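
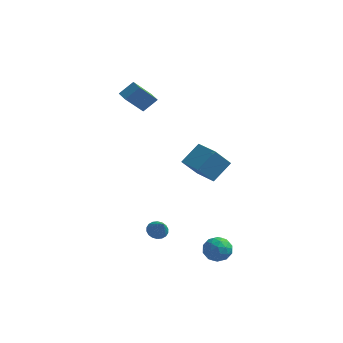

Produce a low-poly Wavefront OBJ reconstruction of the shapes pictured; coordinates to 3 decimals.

v -3.447 3.975 1.928
v -4.174 2.81 3.437
v -4.038 4.501 2.05
v -4.764 3.336 3.559
v -2.736 4.584 2.741
v -3.462 3.419 4.25
v -3.326 5.11 2.863
v -4.053 3.945 4.372
v 3.644 -3.274 -4.583
v 4.259 -3.109 -3.926
v 3.421 -4.631 -4.034
v 4.036 -4.466 -3.377
v 3.235 -4.025 -3.375
v 3.372 -3.186 -3.714
v 4.308 -4.554 -4.246
v 4.445 -3.715 -4.585
v 4.669 -3.9 -3.718
v 4.006 -3.573 -3.179
v 3.674 -4.167 -4.781
v 3.011 -3.84 -4.242
v 3.971 -3.073 -4.303
v 3.709 -4.667 -3.657
v 3.238 -4.408 -3.656
v 3.6 -4.311 -3.27
v 3.45 -3.118 -4.178
v 3.811 -3.021 -3.792
v 3.209 -3.559 -3.468
v 3.869 -4.719 -4.168
v 4.23 -4.622 -3.782
v 4.08 -3.429 -4.69
v 4.442 -3.332 -4.304
v 4.471 -4.181 -4.492
v 4.573 -3.441 -3.794
v 4.443 -4.238 -3.472
v 4.602 -4.289 -3.982
v 4.683 -3.797 -4.182
v 4.184 -3.248 -3.478
v 4.053 -4.046 -3.155
v 3.582 -3.786 -3.153
v 3.663 -3.294 -3.353
v 4.425 -3.713 -3.355
v 3.627 -3.694 -4.805
v 3.496 -4.492 -4.482
v 4.017 -4.446 -4.607
v 4.098 -3.954 -4.807
v 3.237 -3.502 -4.488
v 3.107 -4.299 -4.166
v 2.997 -3.943 -3.778
v 3.078 -3.451 -3.978
v 3.255 -4.027 -4.605
v 0.03 3.915 -2.849
v -0.705 3.108 -1.532
v 0.751 5.044 -1.754
v 0.016 4.237 -0.437
v 1.424 2.883 -2.703
v 0.689 2.076 -1.386
v 2.145 4.012 -1.608
v 1.41 3.205 -0.291
v -0.034 -3.124 -3.657
v 0.514 -3.195 -4.019
v 0.554 -3.776 -2.643
v 0.559 -2.94 -3.881
v 0.487 -2.721 -3.699
v 0.312 -2.582 -3.508
v 0.068 -2.551 -3.347
v -0.195 -2.633 -3.247
v -0.427 -2.813 -3.228
v -0.581 -3.054 -3.294
v -0.626 -3.309 -3.432
v -0.554 -3.528 -3.615
v -0.379 -3.667 -3.805
v -0.135 -3.698 -3.966
v 0.128 -3.616 -4.066
v 0.36 -3.436 -4.085
f 2 4 1
f 5 2 1
f 1 4 3
f 3 5 1
f 2 8 4
f 6 2 5
f 6 8 2
f 4 8 3
f 7 5 3
f 3 8 7
f 7 6 5
f 8 6 7
f 9 46 25
f 46 20 49
f 25 49 14
f 46 49 25
f 9 25 21
f 25 14 26
f 21 26 10
f 25 26 21
f 9 21 30
f 21 10 31
f 30 31 16
f 21 31 30
f 9 30 42
f 30 16 45
f 42 45 19
f 30 45 42
f 9 42 46
f 42 19 50
f 46 50 20
f 42 50 46
f 10 26 37
f 26 14 40
f 37 40 18
f 26 40 37
f 14 49 27
f 49 20 48
f 27 48 13
f 49 48 27
f 20 50 47
f 50 19 43
f 47 43 11
f 50 43 47
f 19 45 44
f 45 16 32
f 44 32 15
f 45 32 44
f 16 31 36
f 31 10 33
f 36 33 17
f 31 33 36
f 12 38 24
f 38 18 39
f 24 39 13
f 38 39 24
f 12 24 22
f 24 13 23
f 22 23 11
f 24 23 22
f 12 22 29
f 22 11 28
f 29 28 15
f 22 28 29
f 12 29 34
f 29 15 35
f 34 35 17
f 29 35 34
f 12 34 38
f 34 17 41
f 38 41 18
f 34 41 38
f 13 39 27
f 39 18 40
f 27 40 14
f 39 40 27
f 11 23 47
f 23 13 48
f 47 48 20
f 23 48 47
f 15 28 44
f 28 11 43
f 44 43 19
f 28 43 44
f 17 35 36
f 35 15 32
f 36 32 16
f 35 32 36
f 18 41 37
f 41 17 33
f 37 33 10
f 41 33 37
f 52 54 51
f 55 52 51
f 51 54 53
f 53 55 51
f 52 58 54
f 56 52 55
f 56 58 52
f 54 58 53
f 57 55 53
f 53 58 57
f 57 56 55
f 58 56 57
f 60 59 62
f 60 62 61
f 62 59 63
f 62 63 61
f 63 59 64
f 63 64 61
f 64 59 65
f 64 65 61
f 65 59 66
f 65 66 61
f 66 59 67
f 66 67 61
f 67 59 68
f 67 68 61
f 68 59 69
f 68 69 61
f 69 59 70
f 69 70 61
f 70 59 71
f 70 71 61
f 71 59 72
f 71 72 61
f 72 59 73
f 72 73 61
f 73 59 74
f 73 74 61
f 74 59 60
f 74 60 61



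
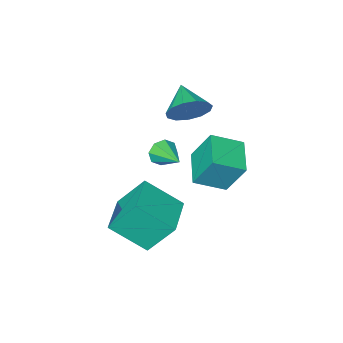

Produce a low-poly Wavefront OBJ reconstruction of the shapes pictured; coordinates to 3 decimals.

v 0.877 -0.069 -0.797
v 2.056 -1.196 0.429
v 2.2 1.349 -0.766
v 3.379 0.223 0.459
v 1.741 -0.843 -2.339
v 2.92 -1.969 -1.114
v 3.064 0.576 -2.309
v 4.243 -0.551 -1.083
v -2.155 -1.573 -0.586
v -2.629 -0.83 1.017
v -1.285 -0.135 -0.996
v -1.759 0.609 0.608
v -0.861 -2.169 0.072
v -1.335 -1.425 1.676
v 0.009 -0.73 -0.337
v -0.465 0.013 1.266
v 1.873 -0.089 2.967
v 2.167 -0.274 3.516
v 1.967 1.269 3.373
v 2.489 -0.186 3.148
v 2.451 -0.041 2.673
v 2.074 0.076 2.371
v 1.579 0.096 2.417
v 1.256 0.009 2.785
v 1.295 -0.136 3.26
v 1.672 -0.253 3.562
v -0.373 -1.598 3.54
v 0.089 -1.345 4.39
v -0.807 -2.882 4.16
v -0.437 -1.147 4.431
v -0.943 -1.093 4.189
v -1.268 -1.199 3.741
v -1.309 -1.432 3.23
v -1.053 -1.717 2.817
v -0.581 -1.965 2.634
v -0.044 -2.096 2.738
v 0.39 -2.069 3.098
v 0.581 -1.892 3.598
v 0.469 -1.622 4.079
f 2 4 1
f 5 2 1
f 1 4 3
f 3 5 1
f 2 8 4
f 6 2 5
f 6 8 2
f 4 8 3
f 7 5 3
f 3 8 7
f 7 6 5
f 8 6 7
f 10 12 9
f 13 10 9
f 9 12 11
f 11 13 9
f 10 16 12
f 14 10 13
f 14 16 10
f 12 16 11
f 15 13 11
f 11 16 15
f 15 14 13
f 16 14 15
f 18 17 20
f 18 20 19
f 20 17 21
f 20 21 19
f 21 17 22
f 21 22 19
f 22 17 23
f 22 23 19
f 23 17 24
f 23 24 19
f 24 17 25
f 24 25 19
f 25 17 26
f 25 26 19
f 26 17 18
f 26 18 19
f 28 27 30
f 28 30 29
f 30 27 31
f 30 31 29
f 31 27 32
f 31 32 29
f 32 27 33
f 32 33 29
f 33 27 34
f 33 34 29
f 34 27 35
f 34 35 29
f 35 27 36
f 35 36 29
f 36 27 37
f 36 37 29
f 37 27 38
f 37 38 29
f 38 27 39
f 38 39 29
f 39 27 28
f 39 28 29



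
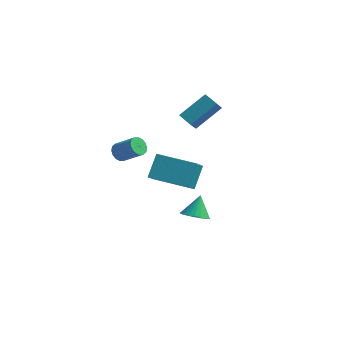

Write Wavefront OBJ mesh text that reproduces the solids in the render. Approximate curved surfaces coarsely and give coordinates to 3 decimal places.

v -0.479 -1.416 -3.35
v 0.244 -1.187 -3.484
v -0.521 -0.664 -2.29
v 0.088 -0.981 -3.636
v -0.155 -0.841 -3.745
v -0.447 -0.788 -3.794
v -0.743 -0.831 -3.775
v -1 -0.964 -3.692
v -1.177 -1.165 -3.556
v -1.248 -1.404 -3.389
v -1.202 -1.645 -3.216
v -1.046 -1.852 -3.063
v -0.803 -1.992 -2.954
v -0.511 -2.044 -2.905
v -0.215 -2.001 -2.924
v 0.042 -1.869 -3.008
v 0.219 -1.668 -3.144
v 0.29 -1.428 -3.311
v -4.105 -2.488 1.035
v -3.774 -2.352 0.604
v -2.684 -2.376 1.434
v -3.015 -2.512 1.865
v -3.856 -2.099 0.719
v -2.766 -2.122 1.549
v -4.005 -1.95 0.918
v -2.914 -1.973 1.748
v -4.18 -1.945 1.149
v -3.09 -1.969 1.979
v -4.335 -2.086 1.349
v -3.245 -2.109 2.179
v -4.429 -2.334 1.465
v -3.339 -2.358 2.295
v -4.436 -2.624 1.466
v -3.346 -2.648 2.296
v -4.354 -2.878 1.351
v -3.264 -2.901 2.181
v -4.206 -3.027 1.152
v -3.115 -3.05 1.982
v -4.03 -3.031 0.921
v -2.94 -3.055 1.751
v -3.875 -2.891 0.721
v -2.785 -2.914 1.551
v -3.781 -2.642 0.605
v -2.691 -2.666 1.435
v -1.3 -4.943 1.723
v -1.297 -4.006 2.803
v -1.618 -3.659 0.609
v -1.615 -2.721 1.689
v 0.735 -4.659 1.471
v 0.738 -3.721 2.551
v 0.417 -3.374 0.357
v 0.42 -2.437 1.437
v -2.854 1.689 1.581
v -1.964 2.886 2.692
v -2.832 2.258 0.95
v -1.943 3.455 2.062
v -2.037 1.345 1.298
v -1.148 2.542 2.41
v -2.016 1.914 0.668
v -1.126 3.111 1.779
f 2 1 4
f 2 4 3
f 4 1 5
f 4 5 3
f 5 1 6
f 5 6 3
f 6 1 7
f 6 7 3
f 7 1 8
f 7 8 3
f 8 1 9
f 8 9 3
f 9 1 10
f 9 10 3
f 10 1 11
f 10 11 3
f 11 1 12
f 11 12 3
f 12 1 13
f 12 13 3
f 13 1 14
f 13 14 3
f 14 1 15
f 14 15 3
f 15 1 16
f 15 16 3
f 16 1 17
f 16 17 3
f 17 1 18
f 17 18 3
f 18 1 2
f 18 2 3
f 20 19 23
f 20 23 21
f 21 23 24
f 21 24 22
f 23 19 25
f 23 25 24
f 24 25 26
f 24 26 22
f 25 19 27
f 25 27 26
f 26 27 28
f 26 28 22
f 27 19 29
f 27 29 28
f 28 29 30
f 28 30 22
f 29 19 31
f 29 31 30
f 30 31 32
f 30 32 22
f 31 19 33
f 31 33 32
f 32 33 34
f 32 34 22
f 33 19 35
f 33 35 34
f 34 35 36
f 34 36 22
f 35 19 37
f 35 37 36
f 36 37 38
f 36 38 22
f 37 19 39
f 37 39 38
f 38 39 40
f 38 40 22
f 39 19 41
f 39 41 40
f 40 41 42
f 40 42 22
f 41 19 43
f 41 43 42
f 42 43 44
f 42 44 22
f 43 19 20
f 43 20 44
f 44 20 21
f 44 21 22
f 46 48 45
f 49 46 45
f 45 48 47
f 47 49 45
f 46 52 48
f 50 46 49
f 50 52 46
f 48 52 47
f 51 49 47
f 47 52 51
f 51 50 49
f 52 50 51
f 54 56 53
f 57 54 53
f 53 56 55
f 55 57 53
f 54 60 56
f 58 54 57
f 58 60 54
f 56 60 55
f 59 57 55
f 55 60 59
f 59 58 57
f 60 58 59



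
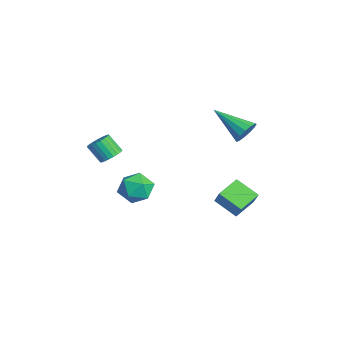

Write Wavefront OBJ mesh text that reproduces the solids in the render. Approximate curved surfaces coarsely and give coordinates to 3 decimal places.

v -0.6 -1.499 -0.851
v -0.189 -0.892 -1.466
v -0.431 -2.648 -1.874
v -0.02 -2.041 -2.489
v 0.436 -2.291 -1.685
v 0.331 -1.581 -1.053
v -0.951 -1.959 -2.287
v -1.056 -1.249 -1.655
v -0.406 -1.176 -2.353
v 0.452 -1.381 -1.981
v -1.072 -2.159 -1.359
v -0.214 -2.364 -0.987
v -0.933 -2.77 0.291
v -0.601 -3.278 0.166
v -1.075 -3.799 1.024
v -1.407 -3.29 1.149
v -0.453 -3.161 0.318
v -0.927 -3.682 1.176
v -0.379 -2.985 0.466
v -0.853 -3.506 1.324
v -0.389 -2.776 0.587
v -0.862 -3.297 1.446
v -0.481 -2.566 0.664
v -0.955 -3.087 1.522
v -0.643 -2.387 0.683
v -1.117 -2.908 1.541
v -0.849 -2.266 0.643
v -1.322 -2.787 1.501
v -1.067 -2.222 0.549
v -1.541 -2.743 1.407
v -1.265 -2.261 0.416
v -1.739 -2.782 1.274
v -1.413 -2.378 0.264
v -1.887 -2.899 1.122
v -1.487 -2.554 0.116
v -1.961 -3.075 0.974
v -1.478 -2.763 -0.006
v -1.951 -3.284 0.853
v -1.385 -2.973 -0.082
v -1.859 -3.494 0.776
v -1.223 -3.152 -0.101
v -1.697 -3.673 0.757
v -1.018 -3.273 -0.061
v -1.491 -3.794 0.797
v -0.799 -3.317 0.033
v -1.273 -3.838 0.891
v 0.321 3.392 1.662
v 0.833 3.181 2.107
v -1.021 2.188 2.638
v 0.665 3.504 2.273
v 0.387 3.791 2.246
v 0.089 3.951 2.033
v -0.136 3.934 1.702
v -0.215 3.744 1.359
v -0.125 3.443 1.112
v 0.108 3.125 1.04
v 0.408 2.892 1.165
v 0.68 2.818 1.448
v 0.839 2.926 1.799
v 1.64 2.55 -3.134
v 0.763 1.745 -2.475
v 0.988 3.588 -2.732
v 0.112 2.783 -2.073
v 2.248 2.597 -2.267
v 1.372 1.792 -1.608
v 1.597 3.635 -1.865
v 0.72 2.83 -1.206
f 1 12 6
f 1 6 2
f 1 2 8
f 1 8 11
f 1 11 12
f 2 6 10
f 6 12 5
f 12 11 3
f 11 8 7
f 8 2 9
f 4 10 5
f 4 5 3
f 4 3 7
f 4 7 9
f 4 9 10
f 5 10 6
f 3 5 12
f 7 3 11
f 9 7 8
f 10 9 2
f 14 13 17
f 14 17 15
f 15 17 18
f 15 18 16
f 17 13 19
f 17 19 18
f 18 19 20
f 18 20 16
f 19 13 21
f 19 21 20
f 20 21 22
f 20 22 16
f 21 13 23
f 21 23 22
f 22 23 24
f 22 24 16
f 23 13 25
f 23 25 24
f 24 25 26
f 24 26 16
f 25 13 27
f 25 27 26
f 26 27 28
f 26 28 16
f 27 13 29
f 27 29 28
f 28 29 30
f 28 30 16
f 29 13 31
f 29 31 30
f 30 31 32
f 30 32 16
f 31 13 33
f 31 33 32
f 32 33 34
f 32 34 16
f 33 13 35
f 33 35 34
f 34 35 36
f 34 36 16
f 35 13 37
f 35 37 36
f 36 37 38
f 36 38 16
f 37 13 39
f 37 39 38
f 38 39 40
f 38 40 16
f 39 13 41
f 39 41 40
f 40 41 42
f 40 42 16
f 41 13 43
f 41 43 42
f 42 43 44
f 42 44 16
f 43 13 45
f 43 45 44
f 44 45 46
f 44 46 16
f 45 13 14
f 45 14 46
f 46 14 15
f 46 15 16
f 48 47 50
f 48 50 49
f 50 47 51
f 50 51 49
f 51 47 52
f 51 52 49
f 52 47 53
f 52 53 49
f 53 47 54
f 53 54 49
f 54 47 55
f 54 55 49
f 55 47 56
f 55 56 49
f 56 47 57
f 56 57 49
f 57 47 58
f 57 58 49
f 58 47 59
f 58 59 49
f 59 47 48
f 59 48 49
f 61 63 60
f 64 61 60
f 60 63 62
f 62 64 60
f 61 67 63
f 65 61 64
f 65 67 61
f 63 67 62
f 66 64 62
f 62 67 66
f 66 65 64
f 67 65 66



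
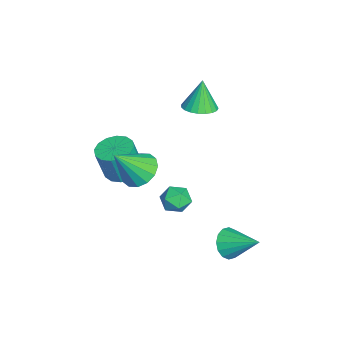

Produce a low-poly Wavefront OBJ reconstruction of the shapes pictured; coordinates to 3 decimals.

v -1.262 -2.502 -1.287
v -0.656 -1.669 -1.141
v -0.471 -2.126 0.694
v -1.078 -2.958 0.547
v -1.157 -1.495 -1.048
v -0.972 -1.952 0.787
v -1.686 -1.591 -1.018
v -1.501 -2.047 0.817
v -2.101 -1.93 -1.061
v -1.916 -2.387 0.774
v -2.292 -2.423 -1.164
v -2.107 -2.88 0.671
v -2.207 -2.936 -1.301
v -2.022 -3.393 0.534
v -1.869 -3.334 -1.434
v -1.684 -3.791 0.401
v -1.368 -3.508 -1.527
v -1.183 -3.965 0.308
v -0.839 -3.413 -1.557
v -0.654 -3.869 0.278
v -0.424 -3.073 -1.514
v -0.239 -3.53 0.321
v -0.233 -2.58 -1.411
v -0.048 -3.037 0.424
v -0.318 -2.067 -1.274
v -0.133 -2.524 0.561
v 3.167 2.872 -3.008
v 3.521 3.185 -3.81
v 4.033 4.348 -2.052
v 3.095 3.406 -3.766
v 2.689 3.484 -3.52
v 2.411 3.399 -3.136
v 2.336 3.172 -2.718
v 2.483 2.865 -2.378
v 2.814 2.56 -2.207
v 3.239 2.338 -2.25
v 3.645 2.26 -2.497
v 3.923 2.346 -2.88
v 3.999 2.573 -3.298
v 3.851 2.88 -3.638
v -3.032 1.275 2.302
v -2.154 1.588 2.487
v -3.448 1.405 4.058
v -2.348 1.925 2.416
v -2.66 2.149 2.325
v -3.036 2.223 2.231
v -3.412 2.132 2.148
v -3.722 1.894 2.093
v -3.913 1.548 2.073
v -3.951 1.156 2.093
v -3.83 0.784 2.149
v -3.572 0.497 2.231
v -3.22 0.344 2.326
v -2.835 0.353 2.416
v -2.485 0.521 2.487
v -2.229 0.82 2.525
v -2.112 1.197 2.525
v 1.411 -1.548 1.007
v 2.157 -2.024 0.371
v 2.109 -2.732 2.713
v 2.414 -1.569 0.582
v 2.403 -1.108 0.907
v 2.125 -0.764 1.259
v 1.657 -0.631 1.543
v 1.122 -0.744 1.684
v 0.665 -1.072 1.643
v 0.407 -1.528 1.432
v 0.419 -1.989 1.108
v 0.696 -2.332 0.756
v 1.165 -2.465 0.472
v 1.7 -2.353 0.331
v -0.433 0.693 -1.966
v 0.283 1.003 -2.401
v -0.143 -0.643 -2.439
v 0.573 -0.333 -2.874
v 0.567 -0.352 -1.981
v 0.388 0.474 -1.688
v -0.248 -0.114 -3.152
v -0.427 0.712 -2.859
v 0.398 0.504 -3.134
v 0.901 0.357 -2.411
v -0.761 0.003 -2.429
v -0.258 -0.144 -1.706
f 2 1 5
f 2 5 3
f 3 5 6
f 3 6 4
f 5 1 7
f 5 7 6
f 6 7 8
f 6 8 4
f 7 1 9
f 7 9 8
f 8 9 10
f 8 10 4
f 9 1 11
f 9 11 10
f 10 11 12
f 10 12 4
f 11 1 13
f 11 13 12
f 12 13 14
f 12 14 4
f 13 1 15
f 13 15 14
f 14 15 16
f 14 16 4
f 15 1 17
f 15 17 16
f 16 17 18
f 16 18 4
f 17 1 19
f 17 19 18
f 18 19 20
f 18 20 4
f 19 1 21
f 19 21 20
f 20 21 22
f 20 22 4
f 21 1 23
f 21 23 22
f 22 23 24
f 22 24 4
f 23 1 25
f 23 25 24
f 24 25 26
f 24 26 4
f 25 1 2
f 25 2 26
f 26 2 3
f 26 3 4
f 28 27 30
f 28 30 29
f 30 27 31
f 30 31 29
f 31 27 32
f 31 32 29
f 32 27 33
f 32 33 29
f 33 27 34
f 33 34 29
f 34 27 35
f 34 35 29
f 35 27 36
f 35 36 29
f 36 27 37
f 36 37 29
f 37 27 38
f 37 38 29
f 38 27 39
f 38 39 29
f 39 27 40
f 39 40 29
f 40 27 28
f 40 28 29
f 42 41 44
f 42 44 43
f 44 41 45
f 44 45 43
f 45 41 46
f 45 46 43
f 46 41 47
f 46 47 43
f 47 41 48
f 47 48 43
f 48 41 49
f 48 49 43
f 49 41 50
f 49 50 43
f 50 41 51
f 50 51 43
f 51 41 52
f 51 52 43
f 52 41 53
f 52 53 43
f 53 41 54
f 53 54 43
f 54 41 55
f 54 55 43
f 55 41 56
f 55 56 43
f 56 41 57
f 56 57 43
f 57 41 42
f 57 42 43
f 59 58 61
f 59 61 60
f 61 58 62
f 61 62 60
f 62 58 63
f 62 63 60
f 63 58 64
f 63 64 60
f 64 58 65
f 64 65 60
f 65 58 66
f 65 66 60
f 66 58 67
f 66 67 60
f 67 58 68
f 67 68 60
f 68 58 69
f 68 69 60
f 69 58 70
f 69 70 60
f 70 58 71
f 70 71 60
f 71 58 59
f 71 59 60
f 72 83 77
f 72 77 73
f 72 73 79
f 72 79 82
f 72 82 83
f 73 77 81
f 77 83 76
f 83 82 74
f 82 79 78
f 79 73 80
f 75 81 76
f 75 76 74
f 75 74 78
f 75 78 80
f 75 80 81
f 76 81 77
f 74 76 83
f 78 74 82
f 80 78 79
f 81 80 73



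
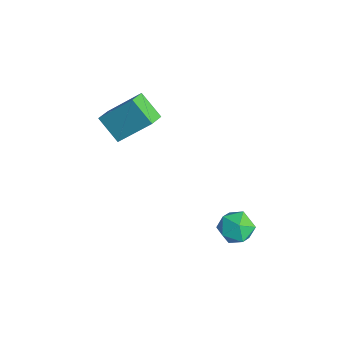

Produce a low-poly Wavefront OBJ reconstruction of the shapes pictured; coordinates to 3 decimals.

v 3.811 4.224 -4.499
v 4.329 3.743 -4.023
v 2.731 3.797 -3.757
v 3.249 3.316 -3.281
v 3.287 4.165 -3.226
v 3.954 4.429 -3.685
v 3.106 3.111 -4.095
v 3.773 3.375 -4.554
v 3.893 3.055 -3.773
v 4.004 3.707 -3.236
v 3.056 3.833 -4.544
v 3.167 4.485 -4.007
v -2.291 0.466 -0.675
v -1.693 1.707 0.676
v -1.364 0.959 -1.539
v -0.766 2.201 -0.188
v -1.714 -0.121 -0.392
v -1.116 1.121 0.959
v -0.787 0.373 -1.256
v -0.189 1.614 0.095
f 1 12 6
f 1 6 2
f 1 2 8
f 1 8 11
f 1 11 12
f 2 6 10
f 6 12 5
f 12 11 3
f 11 8 7
f 8 2 9
f 4 10 5
f 4 5 3
f 4 3 7
f 4 7 9
f 4 9 10
f 5 10 6
f 3 5 12
f 7 3 11
f 9 7 8
f 10 9 2
f 14 16 13
f 17 14 13
f 13 16 15
f 15 17 13
f 14 20 16
f 18 14 17
f 18 20 14
f 16 20 15
f 19 17 15
f 15 20 19
f 19 18 17
f 20 18 19



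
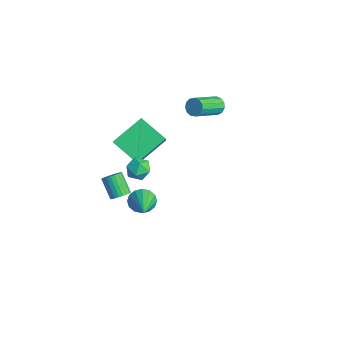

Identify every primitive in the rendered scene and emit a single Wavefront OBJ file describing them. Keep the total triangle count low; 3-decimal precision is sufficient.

v -4.707 -2.293 0.026
v -5.033 -0.514 1.053
v -3.331 -1.535 -0.851
v -3.657 0.244 0.176
v -3.563 -2.844 1.344
v -3.889 -1.065 2.371
v -2.187 -2.086 0.467
v -2.513 -0.307 1.494
v 0.246 -2.45 2.047
v 0.636 -3.051 1.878
v -0.296 -3.049 2.922
v 0.094 -3.65 2.753
v 0.429 -3.065 3.05
v 0.764 -2.695 2.509
v -0.424 -3.405 2.291
v -0.089 -3.035 1.75
v 0.222 -3.641 2.028
v 0.749 -3.431 2.498
v -0.409 -2.669 2.302
v 0.118 -2.459 2.772
v 1.827 -3.591 1.448
v 2.225 -3.382 0.859
v 3.593 -4.289 2.392
v 2.222 -3.077 1.091
v 2.113 -2.909 1.417
v 1.928 -2.924 1.752
v 1.716 -3.118 2.006
v 1.534 -3.439 2.11
v 1.43 -3.8 2.036
v 1.433 -4.105 1.805
v 1.542 -4.273 1.478
v 1.727 -4.258 1.143
v 1.939 -4.064 0.89
v 2.121 -3.744 0.786
v -3.083 2.876 2.586
v -2.78 3.201 2.958
v -2.233 1.649 3.867
v -2.537 1.324 3.494
v -3.079 3.17 3.086
v -2.532 1.618 3.994
v -3.38 3.046 3.055
v -2.833 1.494 3.963
v -3.586 2.868 2.875
v -3.039 1.316 3.783
v -3.633 2.693 2.603
v -3.086 1.14 3.511
v -3.506 2.575 2.326
v -2.959 1.023 3.234
v -3.244 2.554 2.131
v -2.697 1.001 3.04
v -2.931 2.634 2.081
v -2.384 1.082 2.989
v -2.667 2.792 2.191
v -2.12 1.239 3.099
v -2.535 2.976 2.426
v -1.988 1.424 3.335
v -2.577 3.129 2.712
v -2.03 1.576 3.621
v -2.288 -3.011 -2.103
v -1.903 -2.816 -1.714
v -2.828 -2.914 -0.749
v -3.212 -3.109 -1.137
v -1.997 -2.622 -1.785
v -2.922 -2.721 -0.82
v -2.135 -2.488 -1.903
v -3.06 -2.586 -0.938
v -2.297 -2.433 -2.052
v -3.221 -2.531 -1.087
v -2.457 -2.466 -2.209
v -3.381 -2.564 -1.244
v -2.591 -2.582 -2.349
v -3.515 -2.68 -1.384
v -2.679 -2.764 -2.452
v -3.603 -2.862 -1.487
v -2.708 -2.982 -2.502
v -3.632 -3.081 -1.537
v -2.672 -3.206 -2.491
v -3.597 -3.304 -1.526
v -2.578 -3.399 -2.42
v -3.503 -3.498 -1.455
v -2.44 -3.534 -2.302
v -3.365 -3.632 -1.337
v -2.279 -3.589 -2.153
v -3.203 -3.687 -1.188
v -2.119 -3.556 -1.996
v -3.043 -3.654 -1.031
v -1.985 -3.44 -1.856
v -2.909 -3.538 -0.891
v -1.897 -3.258 -1.753
v -2.821 -3.356 -0.788
v -1.868 -3.039 -1.703
v -2.792 -3.138 -0.738
f 2 4 1
f 5 2 1
f 1 4 3
f 3 5 1
f 2 8 4
f 6 2 5
f 6 8 2
f 4 8 3
f 7 5 3
f 3 8 7
f 7 6 5
f 8 6 7
f 9 20 14
f 9 14 10
f 9 10 16
f 9 16 19
f 9 19 20
f 10 14 18
f 14 20 13
f 20 19 11
f 19 16 15
f 16 10 17
f 12 18 13
f 12 13 11
f 12 11 15
f 12 15 17
f 12 17 18
f 13 18 14
f 11 13 20
f 15 11 19
f 17 15 16
f 18 17 10
f 22 21 24
f 22 24 23
f 24 21 25
f 24 25 23
f 25 21 26
f 25 26 23
f 26 21 27
f 26 27 23
f 27 21 28
f 27 28 23
f 28 21 29
f 28 29 23
f 29 21 30
f 29 30 23
f 30 21 31
f 30 31 23
f 31 21 32
f 31 32 23
f 32 21 33
f 32 33 23
f 33 21 34
f 33 34 23
f 34 21 22
f 34 22 23
f 36 35 39
f 36 39 37
f 37 39 40
f 37 40 38
f 39 35 41
f 39 41 40
f 40 41 42
f 40 42 38
f 41 35 43
f 41 43 42
f 42 43 44
f 42 44 38
f 43 35 45
f 43 45 44
f 44 45 46
f 44 46 38
f 45 35 47
f 45 47 46
f 46 47 48
f 46 48 38
f 47 35 49
f 47 49 48
f 48 49 50
f 48 50 38
f 49 35 51
f 49 51 50
f 50 51 52
f 50 52 38
f 51 35 53
f 51 53 52
f 52 53 54
f 52 54 38
f 53 35 55
f 53 55 54
f 54 55 56
f 54 56 38
f 55 35 57
f 55 57 56
f 56 57 58
f 56 58 38
f 57 35 36
f 57 36 58
f 58 36 37
f 58 37 38
f 60 59 63
f 60 63 61
f 61 63 64
f 61 64 62
f 63 59 65
f 63 65 64
f 64 65 66
f 64 66 62
f 65 59 67
f 65 67 66
f 66 67 68
f 66 68 62
f 67 59 69
f 67 69 68
f 68 69 70
f 68 70 62
f 69 59 71
f 69 71 70
f 70 71 72
f 70 72 62
f 71 59 73
f 71 73 72
f 72 73 74
f 72 74 62
f 73 59 75
f 73 75 74
f 74 75 76
f 74 76 62
f 75 59 77
f 75 77 76
f 76 77 78
f 76 78 62
f 77 59 79
f 77 79 78
f 78 79 80
f 78 80 62
f 79 59 81
f 79 81 80
f 80 81 82
f 80 82 62
f 81 59 83
f 81 83 82
f 82 83 84
f 82 84 62
f 83 59 85
f 83 85 84
f 84 85 86
f 84 86 62
f 85 59 87
f 85 87 86
f 86 87 88
f 86 88 62
f 87 59 89
f 87 89 88
f 88 89 90
f 88 90 62
f 89 59 91
f 89 91 90
f 90 91 92
f 90 92 62
f 91 59 60
f 91 60 92
f 92 60 61
f 92 61 62



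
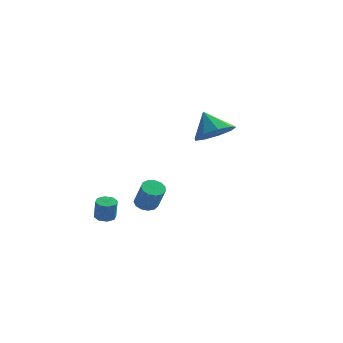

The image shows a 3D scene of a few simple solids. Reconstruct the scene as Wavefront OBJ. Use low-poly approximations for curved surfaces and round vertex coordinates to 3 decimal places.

v 2.835 -1.041 1.888
v 3.665 -1.21 2.475
v 2.105 -0.659 3.032
v 3.661 -0.543 2.249
v 3.271 -0.109 1.855
v 2.677 -0.111 1.476
v 2.157 -0.548 1.29
v 1.955 -1.216 1.384
v 2.164 -1.803 1.714
v 2.688 -2.033 2.125
v 3.28 -1.799 2.426
v -2.12 2.433 -4.421
v -1.82 1.993 -4.739
v -1.201 1.487 -3.458
v -1.5 1.927 -3.139
v -1.608 2.271 -4.732
v -0.989 1.765 -3.45
v -1.559 2.6 -4.626
v -0.94 2.094 -3.344
v -1.687 2.876 -4.455
v -1.068 2.37 -3.173
v -1.953 3.011 -4.273
v -1.334 2.506 -2.992
v -2.272 2.963 -4.138
v -1.653 2.458 -2.857
v -2.542 2.746 -4.093
v -1.923 2.241 -2.812
v -2.678 2.43 -4.152
v -2.059 1.925 -2.871
v -2.637 2.115 -4.296
v -2.018 1.609 -3.015
v -2.431 1.9 -4.48
v -1.812 1.395 -3.199
v -2.127 1.855 -4.645
v -1.508 1.349 -3.364
v -2.079 -2.294 -3.597
v -1.787 -2.703 -3.729
v -1.608 -2.915 -2.675
v -1.901 -2.506 -2.543
v -1.574 -2.368 -3.697
v -1.396 -2.58 -2.643
v -1.658 -1.99 -3.607
v -1.48 -2.201 -2.553
v -1.988 -1.789 -3.511
v -1.81 -2.001 -2.457
v -2.372 -1.885 -3.465
v -2.193 -2.097 -2.411
v -2.584 -2.22 -3.497
v -2.406 -2.432 -2.443
v -2.5 -2.599 -3.587
v -2.322 -2.81 -2.533
v -2.17 -2.799 -3.683
v -1.992 -3.011 -2.629
f 2 1 4
f 2 4 3
f 4 1 5
f 4 5 3
f 5 1 6
f 5 6 3
f 6 1 7
f 6 7 3
f 7 1 8
f 7 8 3
f 8 1 9
f 8 9 3
f 9 1 10
f 9 10 3
f 10 1 11
f 10 11 3
f 11 1 2
f 11 2 3
f 13 12 16
f 13 16 14
f 14 16 17
f 14 17 15
f 16 12 18
f 16 18 17
f 17 18 19
f 17 19 15
f 18 12 20
f 18 20 19
f 19 20 21
f 19 21 15
f 20 12 22
f 20 22 21
f 21 22 23
f 21 23 15
f 22 12 24
f 22 24 23
f 23 24 25
f 23 25 15
f 24 12 26
f 24 26 25
f 25 26 27
f 25 27 15
f 26 12 28
f 26 28 27
f 27 28 29
f 27 29 15
f 28 12 30
f 28 30 29
f 29 30 31
f 29 31 15
f 30 12 32
f 30 32 31
f 31 32 33
f 31 33 15
f 32 12 34
f 32 34 33
f 33 34 35
f 33 35 15
f 34 12 13
f 34 13 35
f 35 13 14
f 35 14 15
f 37 36 40
f 37 40 38
f 38 40 41
f 38 41 39
f 40 36 42
f 40 42 41
f 41 42 43
f 41 43 39
f 42 36 44
f 42 44 43
f 43 44 45
f 43 45 39
f 44 36 46
f 44 46 45
f 45 46 47
f 45 47 39
f 46 36 48
f 46 48 47
f 47 48 49
f 47 49 39
f 48 36 50
f 48 50 49
f 49 50 51
f 49 51 39
f 50 36 52
f 50 52 51
f 51 52 53
f 51 53 39
f 52 36 37
f 52 37 53
f 53 37 38
f 53 38 39



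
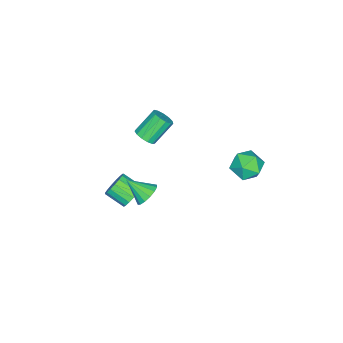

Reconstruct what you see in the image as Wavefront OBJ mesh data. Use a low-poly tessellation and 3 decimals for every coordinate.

v 2.345 -0.963 -0.677
v 2.73 -0.622 -0.263
v 2.435 -1.957 0.057
v 2.412 -0.569 -0.152
v 2.075 -0.621 -0.182
v 1.811 -0.764 -0.344
v 1.69 -0.961 -0.596
v 1.745 -1.158 -0.869
v 1.96 -1.303 -1.091
v 2.279 -1.357 -1.203
v 2.615 -1.305 -1.173
v 2.879 -1.161 -1.011
v 3 -0.964 -0.759
v 2.946 -0.767 -0.486
v 1.306 -2.269 -2.566
v 1.67 -2.544 -3.07
v 1.679 -3.506 -2.538
v 1.314 -3.231 -2.034
v 1.895 -2.428 -2.865
v 1.904 -3.391 -2.333
v 1.985 -2.276 -2.591
v 1.994 -3.239 -2.059
v 1.919 -2.123 -2.312
v 1.928 -3.085 -1.78
v 1.713 -2.002 -2.091
v 1.722 -2.965 -1.559
v 1.413 -1.943 -1.979
v 1.422 -2.906 -1.447
v 1.089 -1.958 -2.001
v 1.097 -2.921 -1.469
v 0.814 -2.045 -2.153
v 0.823 -3.007 -1.621
v 0.652 -2.183 -2.399
v 0.661 -3.145 -1.867
v 0.64 -2.34 -2.684
v 0.649 -3.303 -2.152
v 0.78 -2.481 -2.942
v 0.789 -3.444 -2.409
v 1.041 -2.573 -3.113
v 1.049 -3.536 -2.581
v 1.362 -2.596 -3.159
v 1.371 -3.559 -2.627
v -2.384 2.35 -2.055
v -1.967 1.716 -2.526
v -3.453 1.424 -1.754
v -3.036 0.79 -2.225
v -2.69 1.072 -1.451
v -2.029 1.645 -1.637
v -3.391 1.495 -2.643
v -2.73 2.068 -2.829
v -2.589 1.187 -2.889
v -2.156 0.926 -2.153
v -3.264 2.214 -2.127
v -2.831 1.953 -1.391
v -3.343 -4.117 -3.288
v -2.898 -3.747 -3.096
v -3.793 -3.212 -2.059
v -4.237 -3.583 -2.252
v -3.072 -3.573 -3.336
v -3.967 -3.038 -2.299
v -3.332 -3.572 -3.561
v -4.227 -3.037 -2.524
v -3.595 -3.744 -3.699
v -4.49 -3.209 -2.662
v -3.778 -4.035 -3.707
v -4.673 -3.5 -2.67
v -3.823 -4.352 -3.582
v -4.718 -3.817 -2.545
v -3.715 -4.594 -3.364
v -4.61 -4.06 -2.327
v -3.489 -4.686 -3.122
v -4.384 -4.151 -2.085
v -3.217 -4.596 -2.932
v -4.111 -4.062 -1.896
v -2.984 -4.355 -2.856
v -3.879 -3.82 -1.819
v -2.865 -4.038 -2.917
v -3.76 -3.504 -1.88
f 2 1 4
f 2 4 3
f 4 1 5
f 4 5 3
f 5 1 6
f 5 6 3
f 6 1 7
f 6 7 3
f 7 1 8
f 7 8 3
f 8 1 9
f 8 9 3
f 9 1 10
f 9 10 3
f 10 1 11
f 10 11 3
f 11 1 12
f 11 12 3
f 12 1 13
f 12 13 3
f 13 1 14
f 13 14 3
f 14 1 2
f 14 2 3
f 16 15 19
f 16 19 17
f 17 19 20
f 17 20 18
f 19 15 21
f 19 21 20
f 20 21 22
f 20 22 18
f 21 15 23
f 21 23 22
f 22 23 24
f 22 24 18
f 23 15 25
f 23 25 24
f 24 25 26
f 24 26 18
f 25 15 27
f 25 27 26
f 26 27 28
f 26 28 18
f 27 15 29
f 27 29 28
f 28 29 30
f 28 30 18
f 29 15 31
f 29 31 30
f 30 31 32
f 30 32 18
f 31 15 33
f 31 33 32
f 32 33 34
f 32 34 18
f 33 15 35
f 33 35 34
f 34 35 36
f 34 36 18
f 35 15 37
f 35 37 36
f 36 37 38
f 36 38 18
f 37 15 39
f 37 39 38
f 38 39 40
f 38 40 18
f 39 15 41
f 39 41 40
f 40 41 42
f 40 42 18
f 41 15 16
f 41 16 42
f 42 16 17
f 42 17 18
f 43 54 48
f 43 48 44
f 43 44 50
f 43 50 53
f 43 53 54
f 44 48 52
f 48 54 47
f 54 53 45
f 53 50 49
f 50 44 51
f 46 52 47
f 46 47 45
f 46 45 49
f 46 49 51
f 46 51 52
f 47 52 48
f 45 47 54
f 49 45 53
f 51 49 50
f 52 51 44
f 56 55 59
f 56 59 57
f 57 59 60
f 57 60 58
f 59 55 61
f 59 61 60
f 60 61 62
f 60 62 58
f 61 55 63
f 61 63 62
f 62 63 64
f 62 64 58
f 63 55 65
f 63 65 64
f 64 65 66
f 64 66 58
f 65 55 67
f 65 67 66
f 66 67 68
f 66 68 58
f 67 55 69
f 67 69 68
f 68 69 70
f 68 70 58
f 69 55 71
f 69 71 70
f 70 71 72
f 70 72 58
f 71 55 73
f 71 73 72
f 72 73 74
f 72 74 58
f 73 55 75
f 73 75 74
f 74 75 76
f 74 76 58
f 75 55 77
f 75 77 76
f 76 77 78
f 76 78 58
f 77 55 56
f 77 56 78
f 78 56 57
f 78 57 58



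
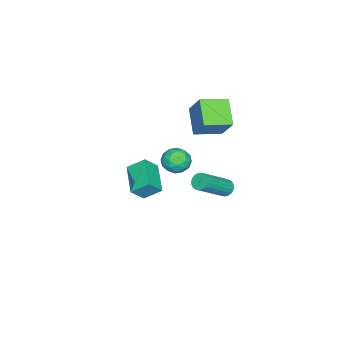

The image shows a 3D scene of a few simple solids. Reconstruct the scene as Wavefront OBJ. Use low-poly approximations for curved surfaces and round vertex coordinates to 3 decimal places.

v -4.316 -3.245 -3.927
v -4.613 -2.321 -3.188
v -2.827 -2.286 -4.527
v -3.124 -1.362 -3.788
v -3.696 -3.698 -3.112
v -3.993 -2.774 -2.373
v -2.207 -2.739 -3.712
v -2.504 -1.815 -2.973
v -3.049 -0.18 -0.361
v -2.638 0.13 0.29
v -1.882 -0.45 -0.97
v -1.471 -0.14 -0.319
v -1.892 -0.852 -0.244
v -2.613 -0.685 0.133
v -1.907 0.365 -0.813
v -2.628 0.532 -0.436
v -1.932 0.467 0.011
v -1.922 -0.286 0.363
v -2.598 -0.034 -1.043
v -2.588 -0.787 -0.691
v -2.946 -0.001 0.018
v -1.574 -0.319 -0.698
v -1.822 -0.737 -0.654
v -1.58 -0.555 -0.271
v -2.932 -0.48 -0.075
v -2.69 -0.298 0.308
v -2.251 -0.876 -0.005
v -1.83 -0.022 -0.988
v -1.588 0.16 -0.605
v -2.94 0.235 -0.409
v -2.698 0.417 -0.026
v -2.269 0.556 -0.675
v -2.289 0.379 0.237
v -1.603 0.22 -0.121
v -1.859 0.517 -0.411
v -2.283 0.615 -0.19
v -2.284 -0.063 0.444
v -1.598 -0.222 0.086
v -1.845 -0.641 0.13
v -2.269 -0.543 0.351
v -1.869 0.134 0.28
v -2.922 -0.098 -0.766
v -2.236 -0.257 -1.124
v -2.251 0.223 -1.031
v -2.675 0.321 -0.81
v -2.917 -0.54 -0.559
v -2.231 -0.699 -0.917
v -2.237 -0.935 -0.49
v -2.661 -0.837 -0.269
v -2.651 -0.454 -0.96
v -0.197 3.455 0.294
v 0.124 3.392 -0.097
v 1.579 2.663 1.215
v 1.257 2.725 1.606
v 0.167 3.591 -0.035
v 1.622 2.861 1.276
v 0.148 3.765 0.084
v 1.603 3.036 1.395
v 0.069 3.886 0.239
v 1.524 3.157 1.55
v -0.057 3.932 0.404
v 1.398 3.203 1.715
v -0.206 3.896 0.55
v 1.249 3.167 1.861
v -0.354 3.783 0.651
v 1.101 3.054 1.963
v -0.475 3.614 0.691
v 0.98 2.885 2.003
v -0.548 3.417 0.663
v 0.907 2.688 1.974
v -0.561 3.226 0.57
v 0.894 2.497 1.882
v -0.51 3.075 0.43
v 0.945 2.346 1.742
v -0.406 2.99 0.267
v 1.049 2.261 1.578
v -0.265 2.985 0.108
v 1.19 2.255 1.419
v -0.113 3.061 -0.019
v 1.342 2.332 1.293
v 0.025 3.205 -0.091
v 1.48 2.476 1.22
v -3.809 1.677 1.272
v -4.933 0.927 2.236
v -3.178 2.542 2.682
v -4.303 1.792 3.645
v -2.817 0.528 1.535
v -3.942 -0.222 2.498
v -2.187 1.393 2.944
v -3.311 0.643 3.908
f 2 4 1
f 5 2 1
f 1 4 3
f 3 5 1
f 2 8 4
f 6 2 5
f 6 8 2
f 4 8 3
f 7 5 3
f 3 8 7
f 7 6 5
f 8 6 7
f 9 46 25
f 46 20 49
f 25 49 14
f 46 49 25
f 9 25 21
f 25 14 26
f 21 26 10
f 25 26 21
f 9 21 30
f 21 10 31
f 30 31 16
f 21 31 30
f 9 30 42
f 30 16 45
f 42 45 19
f 30 45 42
f 9 42 46
f 42 19 50
f 46 50 20
f 42 50 46
f 10 26 37
f 26 14 40
f 37 40 18
f 26 40 37
f 14 49 27
f 49 20 48
f 27 48 13
f 49 48 27
f 20 50 47
f 50 19 43
f 47 43 11
f 50 43 47
f 19 45 44
f 45 16 32
f 44 32 15
f 45 32 44
f 16 31 36
f 31 10 33
f 36 33 17
f 31 33 36
f 12 38 24
f 38 18 39
f 24 39 13
f 38 39 24
f 12 24 22
f 24 13 23
f 22 23 11
f 24 23 22
f 12 22 29
f 22 11 28
f 29 28 15
f 22 28 29
f 12 29 34
f 29 15 35
f 34 35 17
f 29 35 34
f 12 34 38
f 34 17 41
f 38 41 18
f 34 41 38
f 13 39 27
f 39 18 40
f 27 40 14
f 39 40 27
f 11 23 47
f 23 13 48
f 47 48 20
f 23 48 47
f 15 28 44
f 28 11 43
f 44 43 19
f 28 43 44
f 17 35 36
f 35 15 32
f 36 32 16
f 35 32 36
f 18 41 37
f 41 17 33
f 37 33 10
f 41 33 37
f 52 51 55
f 52 55 53
f 53 55 56
f 53 56 54
f 55 51 57
f 55 57 56
f 56 57 58
f 56 58 54
f 57 51 59
f 57 59 58
f 58 59 60
f 58 60 54
f 59 51 61
f 59 61 60
f 60 61 62
f 60 62 54
f 61 51 63
f 61 63 62
f 62 63 64
f 62 64 54
f 63 51 65
f 63 65 64
f 64 65 66
f 64 66 54
f 65 51 67
f 65 67 66
f 66 67 68
f 66 68 54
f 67 51 69
f 67 69 68
f 68 69 70
f 68 70 54
f 69 51 71
f 69 71 70
f 70 71 72
f 70 72 54
f 71 51 73
f 71 73 72
f 72 73 74
f 72 74 54
f 73 51 75
f 73 75 74
f 74 75 76
f 74 76 54
f 75 51 77
f 75 77 76
f 76 77 78
f 76 78 54
f 77 51 79
f 77 79 78
f 78 79 80
f 78 80 54
f 79 51 81
f 79 81 80
f 80 81 82
f 80 82 54
f 81 51 52
f 81 52 82
f 82 52 53
f 82 53 54
f 84 86 83
f 87 84 83
f 83 86 85
f 85 87 83
f 84 90 86
f 88 84 87
f 88 90 84
f 86 90 85
f 89 87 85
f 85 90 89
f 89 88 87
f 90 88 89



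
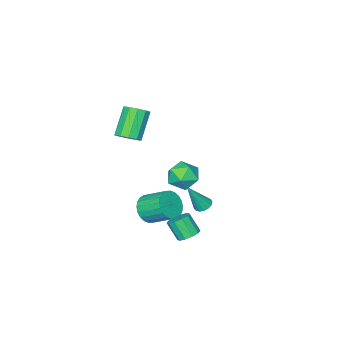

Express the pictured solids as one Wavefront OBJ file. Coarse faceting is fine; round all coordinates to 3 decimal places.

v -3.119 -0.858 -3.415
v -2.644 -0.158 -2.625
v -2.156 -2.302 -2.715
v -1.681 -1.602 -1.925
v -2.807 -1.861 -1.866
v -3.402 -0.969 -2.299
v -1.398 -1.491 -3.041
v -1.993 -0.599 -3.474
v -1.58 -0.55 -2.395
v -2.451 -0.778 -1.668
v -2.349 -1.682 -3.672
v -3.22 -1.91 -2.945
v 1.807 -1.498 2.593
v 2.458 -1.9 2.941
v 1.223 -2.463 4.596
v 0.573 -2.062 4.247
v 2.462 -1.409 3.111
v 1.227 -1.972 4.766
v 2.216 -0.953 3.083
v 0.982 -1.516 4.738
v 1.814 -0.705 2.868
v 0.58 -1.268 4.523
v 1.41 -0.76 2.547
v 0.175 -1.323 4.202
v 1.157 -1.097 2.244
v -0.078 -1.66 3.899
v 1.153 -1.588 2.074
v -0.082 -2.151 3.729
v 1.398 -2.044 2.102
v 0.164 -2.607 3.757
v 1.8 -2.292 2.317
v 0.566 -2.855 3.972
v 2.205 -2.237 2.638
v 0.97 -2.8 4.293
v 0.784 2.651 -4.392
v 1.407 3.024 -4.205
v 1.539 2.222 -3.041
v 0.916 1.849 -3.228
v 1.046 3.243 -4.014
v 1.178 2.441 -2.849
v 0.585 3.236 -3.967
v 0.716 2.434 -2.803
v 0.2 3.005 -4.082
v 0.331 2.203 -2.918
v 0.038 2.639 -4.316
v 0.17 1.837 -3.152
v 0.161 2.278 -4.579
v 0.293 1.476 -3.415
v 0.522 2.059 -4.771
v 0.654 1.257 -3.606
v 0.984 2.066 -4.817
v 1.115 1.264 -3.653
v 1.369 2.297 -4.702
v 1.5 1.495 -3.538
v 1.53 2.663 -4.468
v 1.662 1.861 -3.304
v -0.991 1.977 -2.91
v -0.636 2.464 -3.004
v -0.009 1.623 -1.03
v -0.867 2.572 -2.862
v -1.127 2.545 -2.732
v -1.355 2.387 -2.642
v -1.501 2.135 -2.614
v -1.529 1.847 -2.653
v -1.435 1.589 -2.751
v -1.238 1.42 -2.885
v -0.986 1.378 -3.025
v -0.734 1.474 -3.139
v -0.542 1.685 -3.2
v -0.452 1.962 -3.194
v -0.486 2.244 -3.124
v 0.487 -1.208 -4.286
v 1.093 -1.538 -3.494
v 0.639 -0.042 -2.523
v 0.033 0.288 -3.314
v 1.359 -1.316 -3.711
v 0.905 0.18 -2.74
v 1.493 -1.077 -4.016
v 1.039 0.418 -3.045
v 1.474 -0.858 -4.362
v 1.02 0.637 -3.391
v 1.305 -0.693 -4.696
v 0.851 0.803 -3.725
v 1.011 -0.606 -4.968
v 0.557 0.89 -3.997
v 0.637 -0.61 -5.136
v 0.183 0.885 -4.165
v 0.24 -0.706 -5.174
v -0.214 0.79 -4.203
v -0.119 -0.878 -5.077
v -0.573 0.618 -4.106
v -0.385 -1.1 -4.86
v -0.839 0.396 -3.889
v -0.519 -1.338 -4.555
v -0.973 0.157 -3.584
v -0.5 -1.557 -4.209
v -0.954 -0.062 -3.238
v -0.331 -1.723 -3.875
v -0.785 -0.227 -2.904
v -0.037 -1.81 -3.603
v -0.491 -0.314 -2.632
v 0.337 -1.805 -3.435
v -0.117 -0.31 -2.464
v 0.734 -1.71 -3.397
v 0.28 -0.214 -2.426
f 1 12 6
f 1 6 2
f 1 2 8
f 1 8 11
f 1 11 12
f 2 6 10
f 6 12 5
f 12 11 3
f 11 8 7
f 8 2 9
f 4 10 5
f 4 5 3
f 4 3 7
f 4 7 9
f 4 9 10
f 5 10 6
f 3 5 12
f 7 3 11
f 9 7 8
f 10 9 2
f 14 13 17
f 14 17 15
f 15 17 18
f 15 18 16
f 17 13 19
f 17 19 18
f 18 19 20
f 18 20 16
f 19 13 21
f 19 21 20
f 20 21 22
f 20 22 16
f 21 13 23
f 21 23 22
f 22 23 24
f 22 24 16
f 23 13 25
f 23 25 24
f 24 25 26
f 24 26 16
f 25 13 27
f 25 27 26
f 26 27 28
f 26 28 16
f 27 13 29
f 27 29 28
f 28 29 30
f 28 30 16
f 29 13 31
f 29 31 30
f 30 31 32
f 30 32 16
f 31 13 33
f 31 33 32
f 32 33 34
f 32 34 16
f 33 13 14
f 33 14 34
f 34 14 15
f 34 15 16
f 36 35 39
f 36 39 37
f 37 39 40
f 37 40 38
f 39 35 41
f 39 41 40
f 40 41 42
f 40 42 38
f 41 35 43
f 41 43 42
f 42 43 44
f 42 44 38
f 43 35 45
f 43 45 44
f 44 45 46
f 44 46 38
f 45 35 47
f 45 47 46
f 46 47 48
f 46 48 38
f 47 35 49
f 47 49 48
f 48 49 50
f 48 50 38
f 49 35 51
f 49 51 50
f 50 51 52
f 50 52 38
f 51 35 53
f 51 53 52
f 52 53 54
f 52 54 38
f 53 35 55
f 53 55 54
f 54 55 56
f 54 56 38
f 55 35 36
f 55 36 56
f 56 36 37
f 56 37 38
f 58 57 60
f 58 60 59
f 60 57 61
f 60 61 59
f 61 57 62
f 61 62 59
f 62 57 63
f 62 63 59
f 63 57 64
f 63 64 59
f 64 57 65
f 64 65 59
f 65 57 66
f 65 66 59
f 66 57 67
f 66 67 59
f 67 57 68
f 67 68 59
f 68 57 69
f 68 69 59
f 69 57 70
f 69 70 59
f 70 57 71
f 70 71 59
f 71 57 58
f 71 58 59
f 73 72 76
f 73 76 74
f 74 76 77
f 74 77 75
f 76 72 78
f 76 78 77
f 77 78 79
f 77 79 75
f 78 72 80
f 78 80 79
f 79 80 81
f 79 81 75
f 80 72 82
f 80 82 81
f 81 82 83
f 81 83 75
f 82 72 84
f 82 84 83
f 83 84 85
f 83 85 75
f 84 72 86
f 84 86 85
f 85 86 87
f 85 87 75
f 86 72 88
f 86 88 87
f 87 88 89
f 87 89 75
f 88 72 90
f 88 90 89
f 89 90 91
f 89 91 75
f 90 72 92
f 90 92 91
f 91 92 93
f 91 93 75
f 92 72 94
f 92 94 93
f 93 94 95
f 93 95 75
f 94 72 96
f 94 96 95
f 95 96 97
f 95 97 75
f 96 72 98
f 96 98 97
f 97 98 99
f 97 99 75
f 98 72 100
f 98 100 99
f 99 100 101
f 99 101 75
f 100 72 102
f 100 102 101
f 101 102 103
f 101 103 75
f 102 72 104
f 102 104 103
f 103 104 105
f 103 105 75
f 104 72 73
f 104 73 105
f 105 73 74
f 105 74 75



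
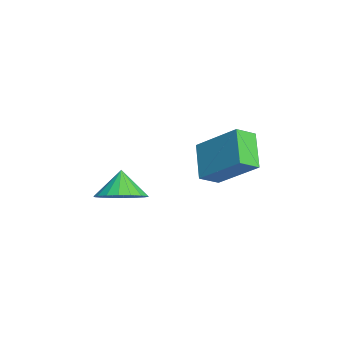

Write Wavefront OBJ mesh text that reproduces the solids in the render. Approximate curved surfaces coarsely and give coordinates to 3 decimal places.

v 3.416 -1.787 1.23
v 4.051 -2.273 1.621
v 2.864 -1.753 2.17
v 4.175 -1.901 1.68
v 4.149 -1.507 1.651
v 3.977 -1.168 1.538
v 3.695 -0.952 1.364
v 3.357 -0.901 1.164
v 3.03 -1.026 0.977
v 2.781 -1.301 0.84
v 2.656 -1.672 0.78
v 2.683 -2.066 0.81
v 2.854 -2.405 0.923
v 3.137 -2.621 1.096
v 3.475 -2.672 1.297
v 3.801 -2.548 1.484
v 0.104 0.881 1.926
v 1.154 2.126 3.121
v -0.254 1.565 1.527
v 0.795 2.811 2.722
v 1.265 0.889 0.898
v 2.314 2.135 2.093
v 0.906 1.574 0.499
v 1.956 2.819 1.694
f 2 1 4
f 2 4 3
f 4 1 5
f 4 5 3
f 5 1 6
f 5 6 3
f 6 1 7
f 6 7 3
f 7 1 8
f 7 8 3
f 8 1 9
f 8 9 3
f 9 1 10
f 9 10 3
f 10 1 11
f 10 11 3
f 11 1 12
f 11 12 3
f 12 1 13
f 12 13 3
f 13 1 14
f 13 14 3
f 14 1 15
f 14 15 3
f 15 1 16
f 15 16 3
f 16 1 2
f 16 2 3
f 18 20 17
f 21 18 17
f 17 20 19
f 19 21 17
f 18 24 20
f 22 18 21
f 22 24 18
f 20 24 19
f 23 21 19
f 19 24 23
f 23 22 21
f 24 22 23



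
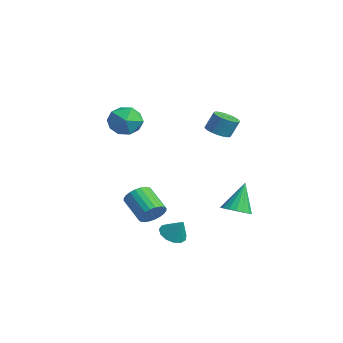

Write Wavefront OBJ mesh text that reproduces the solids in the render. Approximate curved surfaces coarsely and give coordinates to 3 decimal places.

v 1.553 -0.977 -4.167
v 2.289 -1.287 -4.513
v 2.227 -0.643 -3.033
v 2.266 -0.813 -4.638
v 2.016 -0.392 -4.614
v 1.619 -0.157 -4.448
v 1.202 -0.182 -4.193
v 0.896 -0.459 -3.929
v 0.799 -0.901 -3.74
v 0.941 -1.368 -3.687
v 1.278 -1.71 -3.787
v 1.702 -1.819 -4.006
v 2.079 -1.662 -4.277
v -0.572 2.941 2.442
v -0.054 2.322 2.635
v 0.11 2.82 3.791
v -0.408 3.439 3.598
v 0.151 2.54 2.512
v 0.316 3.038 3.668
v 0.246 2.819 2.378
v 0.411 3.317 3.534
v 0.217 3.116 2.254
v 0.381 3.615 3.41
v 0.067 3.387 2.158
v 0.232 3.886 3.315
v -0.18 3.59 2.106
v -0.015 4.089 3.262
v -0.486 3.694 2.105
v -0.322 4.193 3.261
v -0.806 3.683 2.155
v -0.642 4.182 3.311
v -1.09 3.56 2.249
v -0.926 4.058 3.405
v -1.296 3.342 2.372
v -1.131 3.84 3.528
v -1.391 3.063 2.506
v -1.226 3.561 3.662
v -1.361 2.765 2.63
v -1.197 3.264 3.786
v -1.212 2.494 2.725
v -1.047 2.993 3.882
v -0.965 2.291 2.778
v -0.8 2.79 3.934
v -0.658 2.187 2.779
v -0.494 2.686 3.935
v -0.338 2.198 2.729
v -0.174 2.697 3.885
v -1.847 -1.482 2.892
v -1.056 -1.545 3.818
v -2.804 -3.055 3.602
v -2.013 -3.118 4.528
v -2.804 -2.192 4.465
v -2.213 -1.22 4.026
v -1.647 -3.38 3.394
v -1.056 -2.408 2.955
v -0.932 -2.718 4.128
v -1.647 -1.984 4.79
v -2.213 -2.616 2.63
v -2.928 -1.882 3.292
v 1.151 3.264 -3.347
v 1.606 2.561 -2.899
v 0.629 4.136 -1.453
v 1.926 2.879 -2.957
v 2.069 3.284 -3.104
v 2.001 3.685 -3.307
v 1.739 3.99 -3.52
v 1.341 4.128 -3.693
v 0.9 4.068 -3.786
v 0.517 3.824 -3.78
v 0.279 3.452 -3.674
v 0.24 3.036 -3.493
v 0.41 2.673 -3.279
v 0.75 2.445 -3.081
v 1.181 2.405 -2.943
v -1.904 -0.601 -4.106
v -1.414 -0.99 -3.432
v -3.027 -1.229 -2.399
v -3.516 -0.839 -3.074
v -1.403 -0.644 -3.335
v -3.016 -0.883 -2.303
v -1.469 -0.292 -3.356
v -3.082 -0.531 -2.324
v -1.601 0.013 -3.492
v -3.214 -0.226 -2.459
v -1.779 0.225 -3.72
v -3.391 -0.014 -2.688
v -1.975 0.311 -4.008
v -3.588 0.072 -2.975
v -2.161 0.259 -4.31
v -3.774 0.02 -3.278
v -2.308 0.075 -4.582
v -3.921 -0.164 -3.549
v -2.393 -0.211 -4.781
v -4.006 -0.45 -3.748
v -2.404 -0.557 -4.877
v -4.017 -0.796 -3.845
v -2.338 -0.909 -4.856
v -3.951 -1.148 -3.824
v -2.206 -1.214 -4.721
v -3.819 -1.453 -3.688
v -2.029 -1.426 -4.492
v -3.641 -1.665 -3.46
v -1.832 -1.512 -4.205
v -3.445 -1.751 -3.172
v -1.646 -1.46 -3.902
v -3.259 -1.699 -2.87
v -1.499 -1.276 -3.631
v -3.112 -1.515 -2.598
f 2 1 4
f 2 4 3
f 4 1 5
f 4 5 3
f 5 1 6
f 5 6 3
f 6 1 7
f 6 7 3
f 7 1 8
f 7 8 3
f 8 1 9
f 8 9 3
f 9 1 10
f 9 10 3
f 10 1 11
f 10 11 3
f 11 1 12
f 11 12 3
f 12 1 13
f 12 13 3
f 13 1 2
f 13 2 3
f 15 14 18
f 15 18 16
f 16 18 19
f 16 19 17
f 18 14 20
f 18 20 19
f 19 20 21
f 19 21 17
f 20 14 22
f 20 22 21
f 21 22 23
f 21 23 17
f 22 14 24
f 22 24 23
f 23 24 25
f 23 25 17
f 24 14 26
f 24 26 25
f 25 26 27
f 25 27 17
f 26 14 28
f 26 28 27
f 27 28 29
f 27 29 17
f 28 14 30
f 28 30 29
f 29 30 31
f 29 31 17
f 30 14 32
f 30 32 31
f 31 32 33
f 31 33 17
f 32 14 34
f 32 34 33
f 33 34 35
f 33 35 17
f 34 14 36
f 34 36 35
f 35 36 37
f 35 37 17
f 36 14 38
f 36 38 37
f 37 38 39
f 37 39 17
f 38 14 40
f 38 40 39
f 39 40 41
f 39 41 17
f 40 14 42
f 40 42 41
f 41 42 43
f 41 43 17
f 42 14 44
f 42 44 43
f 43 44 45
f 43 45 17
f 44 14 46
f 44 46 45
f 45 46 47
f 45 47 17
f 46 14 15
f 46 15 47
f 47 15 16
f 47 16 17
f 48 59 53
f 48 53 49
f 48 49 55
f 48 55 58
f 48 58 59
f 49 53 57
f 53 59 52
f 59 58 50
f 58 55 54
f 55 49 56
f 51 57 52
f 51 52 50
f 51 50 54
f 51 54 56
f 51 56 57
f 52 57 53
f 50 52 59
f 54 50 58
f 56 54 55
f 57 56 49
f 61 60 63
f 61 63 62
f 63 60 64
f 63 64 62
f 64 60 65
f 64 65 62
f 65 60 66
f 65 66 62
f 66 60 67
f 66 67 62
f 67 60 68
f 67 68 62
f 68 60 69
f 68 69 62
f 69 60 70
f 69 70 62
f 70 60 71
f 70 71 62
f 71 60 72
f 71 72 62
f 72 60 73
f 72 73 62
f 73 60 74
f 73 74 62
f 74 60 61
f 74 61 62
f 76 75 79
f 76 79 77
f 77 79 80
f 77 80 78
f 79 75 81
f 79 81 80
f 80 81 82
f 80 82 78
f 81 75 83
f 81 83 82
f 82 83 84
f 82 84 78
f 83 75 85
f 83 85 84
f 84 85 86
f 84 86 78
f 85 75 87
f 85 87 86
f 86 87 88
f 86 88 78
f 87 75 89
f 87 89 88
f 88 89 90
f 88 90 78
f 89 75 91
f 89 91 90
f 90 91 92
f 90 92 78
f 91 75 93
f 91 93 92
f 92 93 94
f 92 94 78
f 93 75 95
f 93 95 94
f 94 95 96
f 94 96 78
f 95 75 97
f 95 97 96
f 96 97 98
f 96 98 78
f 97 75 99
f 97 99 98
f 98 99 100
f 98 100 78
f 99 75 101
f 99 101 100
f 100 101 102
f 100 102 78
f 101 75 103
f 101 103 102
f 102 103 104
f 102 104 78
f 103 75 105
f 103 105 104
f 104 105 106
f 104 106 78
f 105 75 107
f 105 107 106
f 106 107 108
f 106 108 78
f 107 75 76
f 107 76 108
f 108 76 77
f 108 77 78



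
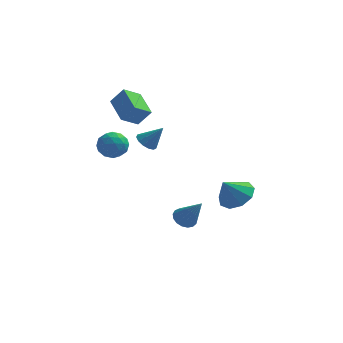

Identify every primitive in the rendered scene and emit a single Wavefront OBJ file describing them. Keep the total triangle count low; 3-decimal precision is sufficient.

v -2.734 3.012 1.765
v -3.545 2.277 2.447
v -3.624 4.537 2.352
v -4.434 3.801 3.034
v -1.986 3.079 2.726
v -2.796 2.343 3.408
v -2.875 4.603 3.313
v -3.686 3.868 3.995
v -2.203 2.577 0.65
v -1.734 2.182 0.292
v -1.277 2.643 1.79
v -1.652 2.563 0.203
v -1.745 2.949 0.256
v -1.983 3.216 0.434
v -2.291 3.281 0.681
v -2.571 3.122 0.918
v -2.735 2.79 1.07
v -2.729 2.39 1.089
v -2.557 2.05 0.968
v -2.272 1.877 0.747
v -1.966 1.926 0.495
v 0.156 1.201 -4.413
v 0.789 1.187 -4.814
v 1.184 0.539 -2.767
v 0.783 1.518 -4.676
v 0.632 1.777 -4.478
v 0.373 1.904 -4.265
v 0.064 1.87 -4.086
v -0.224 1.683 -3.981
v -0.425 1.385 -3.975
v -0.493 1.046 -4.07
v -0.412 0.742 -4.243
v -0.201 0.543 -4.455
v 0.092 0.495 -4.657
v 0.399 0.609 -4.803
v 0.651 0.859 -4.86
v 3.264 -1.113 -0.934
v 4.21 -1.038 -0.378
v 2.596 -1.647 0.274
v 3.82 -0.398 -0.311
v 3.17 -0.092 -0.536
v 2.564 -0.265 -0.947
v 2.285 -0.835 -1.352
v 2.465 -1.535 -1.562
v 3.018 -2.038 -1.478
v 3.686 -2.108 -1.14
v 4.157 -1.713 -0.705
v -4.404 2.396 -0.231
v -4.027 2.993 0.415
v -3.953 1.187 0.625
v -3.576 1.784 1.271
v -4.526 1.732 1.163
v -4.804 2.48 0.634
v -3.176 1.7 0.406
v -3.454 2.448 -0.123
v -3.268 2.563 0.809
v -4.102 2.583 1.277
v -3.878 1.597 -0.237
v -4.712 1.617 0.231
v -4.255 2.801 0.017
v -3.725 1.379 1.023
v -4.283 1.349 0.959
v -4.062 1.7 1.339
v -4.712 2.499 0.146
v -4.49 2.85 0.526
v -4.783 2.109 0.965
v -3.49 1.33 0.514
v -3.268 1.681 0.894
v -3.918 2.48 -0.299
v -3.697 2.831 0.081
v -3.197 2.071 0.075
v -3.587 2.899 0.628
v -3.323 2.188 1.131
v -3.087 2.139 0.622
v -3.251 2.578 0.312
v -4.078 2.911 0.903
v -3.813 2.2 1.406
v -4.371 2.17 1.343
v -4.535 2.609 1.032
v -3.632 2.658 1.134
v -4.167 1.98 -0.366
v -3.902 1.269 0.137
v -3.445 1.571 0.008
v -3.609 2.01 -0.303
v -4.657 1.992 -0.091
v -4.393 1.281 0.412
v -4.729 1.602 0.728
v -4.893 2.041 0.418
v -4.348 1.522 -0.094
f 2 4 1
f 5 2 1
f 1 4 3
f 3 5 1
f 2 8 4
f 6 2 5
f 6 8 2
f 4 8 3
f 7 5 3
f 3 8 7
f 7 6 5
f 8 6 7
f 10 9 12
f 10 12 11
f 12 9 13
f 12 13 11
f 13 9 14
f 13 14 11
f 14 9 15
f 14 15 11
f 15 9 16
f 15 16 11
f 16 9 17
f 16 17 11
f 17 9 18
f 17 18 11
f 18 9 19
f 18 19 11
f 19 9 20
f 19 20 11
f 20 9 21
f 20 21 11
f 21 9 10
f 21 10 11
f 23 22 25
f 23 25 24
f 25 22 26
f 25 26 24
f 26 22 27
f 26 27 24
f 27 22 28
f 27 28 24
f 28 22 29
f 28 29 24
f 29 22 30
f 29 30 24
f 30 22 31
f 30 31 24
f 31 22 32
f 31 32 24
f 32 22 33
f 32 33 24
f 33 22 34
f 33 34 24
f 34 22 35
f 34 35 24
f 35 22 36
f 35 36 24
f 36 22 23
f 36 23 24
f 38 37 40
f 38 40 39
f 40 37 41
f 40 41 39
f 41 37 42
f 41 42 39
f 42 37 43
f 42 43 39
f 43 37 44
f 43 44 39
f 44 37 45
f 44 45 39
f 45 37 46
f 45 46 39
f 46 37 47
f 46 47 39
f 47 37 38
f 47 38 39
f 48 85 64
f 85 59 88
f 64 88 53
f 85 88 64
f 48 64 60
f 64 53 65
f 60 65 49
f 64 65 60
f 48 60 69
f 60 49 70
f 69 70 55
f 60 70 69
f 48 69 81
f 69 55 84
f 81 84 58
f 69 84 81
f 48 81 85
f 81 58 89
f 85 89 59
f 81 89 85
f 49 65 76
f 65 53 79
f 76 79 57
f 65 79 76
f 53 88 66
f 88 59 87
f 66 87 52
f 88 87 66
f 59 89 86
f 89 58 82
f 86 82 50
f 89 82 86
f 58 84 83
f 84 55 71
f 83 71 54
f 84 71 83
f 55 70 75
f 70 49 72
f 75 72 56
f 70 72 75
f 51 77 63
f 77 57 78
f 63 78 52
f 77 78 63
f 51 63 61
f 63 52 62
f 61 62 50
f 63 62 61
f 51 61 68
f 61 50 67
f 68 67 54
f 61 67 68
f 51 68 73
f 68 54 74
f 73 74 56
f 68 74 73
f 51 73 77
f 73 56 80
f 77 80 57
f 73 80 77
f 52 78 66
f 78 57 79
f 66 79 53
f 78 79 66
f 50 62 86
f 62 52 87
f 86 87 59
f 62 87 86
f 54 67 83
f 67 50 82
f 83 82 58
f 67 82 83
f 56 74 75
f 74 54 71
f 75 71 55
f 74 71 75
f 57 80 76
f 80 56 72
f 76 72 49
f 80 72 76



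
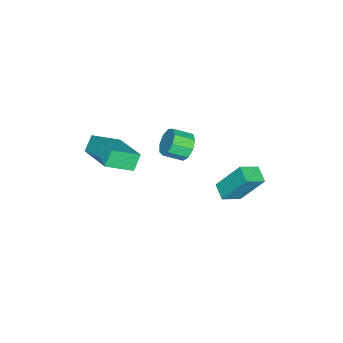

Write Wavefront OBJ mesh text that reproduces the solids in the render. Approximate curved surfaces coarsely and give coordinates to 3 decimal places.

v -3.295 2.682 -0.41
v -3.522 3.762 1.209
v -2.662 3.24 -0.694
v -2.889 4.32 0.926
v -2.511 2.06 0.114
v -2.738 3.14 1.734
v -1.878 2.618 -0.169
v -2.105 3.698 1.45
v -3.544 0.221 1.339
v -3.109 0.695 1.762
v -2.681 -0.147 2.264
v -3.116 -0.621 1.841
v -3.568 0.606 2.005
v -3.14 -0.236 2.507
v -4.016 0.338 1.936
v -3.587 -0.504 2.439
v -4.243 0.014 1.588
v -3.814 -0.828 2.09
v -4.143 -0.212 1.123
v -3.715 -1.054 1.625
v -3.763 -0.236 0.759
v -3.335 -1.078 1.261
v -3.281 -0.046 0.666
v -2.852 -0.888 1.169
v -2.922 0.269 0.888
v -2.493 -0.573 1.391
v -2.854 0.562 1.321
v -2.425 -0.28 1.823
v -1.355 -2.198 3.075
v -0.479 -3.213 3.872
v -0.158 -0.671 3.706
v 0.718 -1.686 4.503
v -0.818 -2.314 2.337
v 0.058 -3.329 3.134
v 0.379 -0.787 2.968
v 1.255 -1.802 3.765
f 2 4 1
f 5 2 1
f 1 4 3
f 3 5 1
f 2 8 4
f 6 2 5
f 6 8 2
f 4 8 3
f 7 5 3
f 3 8 7
f 7 6 5
f 8 6 7
f 10 9 13
f 10 13 11
f 11 13 14
f 11 14 12
f 13 9 15
f 13 15 14
f 14 15 16
f 14 16 12
f 15 9 17
f 15 17 16
f 16 17 18
f 16 18 12
f 17 9 19
f 17 19 18
f 18 19 20
f 18 20 12
f 19 9 21
f 19 21 20
f 20 21 22
f 20 22 12
f 21 9 23
f 21 23 22
f 22 23 24
f 22 24 12
f 23 9 25
f 23 25 24
f 24 25 26
f 24 26 12
f 25 9 27
f 25 27 26
f 26 27 28
f 26 28 12
f 27 9 10
f 27 10 28
f 28 10 11
f 28 11 12
f 30 32 29
f 33 30 29
f 29 32 31
f 31 33 29
f 30 36 32
f 34 30 33
f 34 36 30
f 32 36 31
f 35 33 31
f 31 36 35
f 35 34 33
f 36 34 35



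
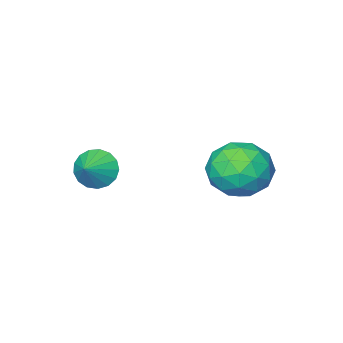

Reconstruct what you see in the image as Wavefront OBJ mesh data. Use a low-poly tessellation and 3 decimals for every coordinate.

v -0.065 -4.172 -3.927
v 0.357 -4.108 -4.663
v 0.725 -3.688 -3.433
v 0.137 -3.766 -4.647
v -0.128 -3.517 -4.466
v -0.38 -3.418 -4.162
v -0.559 -3.491 -3.804
v -0.625 -3.721 -3.474
v -0.563 -4.053 -3.249
v -0.386 -4.413 -3.179
v -0.136 -4.718 -3.28
v 0.13 -4.897 -3.53
v 0.352 -4.911 -3.87
v 0.478 -4.755 -4.224
v 0.48 -4.465 -4.51
v -4.183 0.16 -3.759
v -3.092 -0.08 -3.194
v -4.448 -1.82 -4.086
v -3.357 -2.06 -3.521
v -4.33 -1.645 -2.853
v -4.166 -0.421 -2.65
v -3.374 -1.479 -4.63
v -3.21 -0.255 -4.427
v -2.592 -1.093 -3.732
v -3.183 -1.195 -2.634
v -4.357 -0.705 -4.646
v -4.948 -0.807 -3.548
v -3.614 0.214 -3.448
v -3.926 -2.114 -3.832
v -4.498 -1.87 -3.439
v -3.857 -2.011 -3.107
v -4.245 0.013 -3.128
v -3.604 -0.127 -2.796
v -4.332 -1.047 -2.595
v -3.936 -1.773 -4.484
v -3.295 -1.913 -4.152
v -3.683 0.111 -4.173
v -3.042 -0.03 -3.841
v -3.208 -0.853 -4.685
v -2.679 -0.522 -3.432
v -2.835 -1.686 -3.625
v -2.845 -1.345 -4.276
v -2.749 -0.625 -4.157
v -3.026 -0.582 -2.787
v -3.182 -1.746 -2.979
v -3.754 -1.502 -2.586
v -3.658 -0.783 -2.467
v -2.733 -1.178 -3.103
v -4.358 -0.154 -4.301
v -4.514 -1.318 -4.493
v -3.882 -1.117 -4.813
v -3.786 -0.398 -4.694
v -4.705 -0.214 -3.655
v -4.861 -1.378 -3.848
v -4.791 -1.275 -3.123
v -4.695 -0.555 -3.004
v -4.807 -0.722 -4.177
f 2 1 4
f 2 4 3
f 4 1 5
f 4 5 3
f 5 1 6
f 5 6 3
f 6 1 7
f 6 7 3
f 7 1 8
f 7 8 3
f 8 1 9
f 8 9 3
f 9 1 10
f 9 10 3
f 10 1 11
f 10 11 3
f 11 1 12
f 11 12 3
f 12 1 13
f 12 13 3
f 13 1 14
f 13 14 3
f 14 1 15
f 14 15 3
f 15 1 2
f 15 2 3
f 16 53 32
f 53 27 56
f 32 56 21
f 53 56 32
f 16 32 28
f 32 21 33
f 28 33 17
f 32 33 28
f 16 28 37
f 28 17 38
f 37 38 23
f 28 38 37
f 16 37 49
f 37 23 52
f 49 52 26
f 37 52 49
f 16 49 53
f 49 26 57
f 53 57 27
f 49 57 53
f 17 33 44
f 33 21 47
f 44 47 25
f 33 47 44
f 21 56 34
f 56 27 55
f 34 55 20
f 56 55 34
f 27 57 54
f 57 26 50
f 54 50 18
f 57 50 54
f 26 52 51
f 52 23 39
f 51 39 22
f 52 39 51
f 23 38 43
f 38 17 40
f 43 40 24
f 38 40 43
f 19 45 31
f 45 25 46
f 31 46 20
f 45 46 31
f 19 31 29
f 31 20 30
f 29 30 18
f 31 30 29
f 19 29 36
f 29 18 35
f 36 35 22
f 29 35 36
f 19 36 41
f 36 22 42
f 41 42 24
f 36 42 41
f 19 41 45
f 41 24 48
f 45 48 25
f 41 48 45
f 20 46 34
f 46 25 47
f 34 47 21
f 46 47 34
f 18 30 54
f 30 20 55
f 54 55 27
f 30 55 54
f 22 35 51
f 35 18 50
f 51 50 26
f 35 50 51
f 24 42 43
f 42 22 39
f 43 39 23
f 42 39 43
f 25 48 44
f 48 24 40
f 44 40 17
f 48 40 44



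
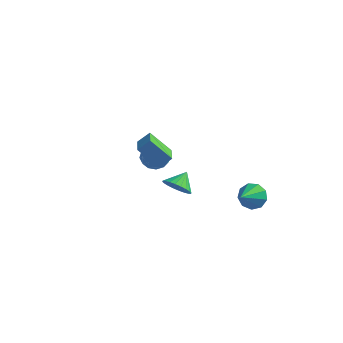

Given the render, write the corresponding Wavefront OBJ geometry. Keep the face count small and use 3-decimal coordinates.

v 0.499 -0.333 -1.176
v 1.446 -0.468 -1.101
v 0.581 0.673 -0.404
v 1.428 -0.24 -1.397
v 1.269 -0.025 -1.659
v 0.992 0.142 -1.848
v 0.64 0.237 -1.935
v 0.267 0.246 -1.906
v -0.071 0.166 -1.765
v -0.323 0.011 -1.535
v -0.449 -0.197 -1.25
v -0.431 -0.426 -0.954
v -0.271 -0.64 -0.692
v 0.005 -0.808 -0.503
v 0.357 -0.903 -0.416
v 0.73 -0.912 -0.446
v 1.068 -0.832 -0.586
v 1.32 -0.676 -0.816
v 3.121 4.113 -3.788
v 3.901 3.824 -4.307
v 3.139 2.587 -2.912
v 4.1 4.144 -3.753
v 3.842 4.45 -3.215
v 3.246 4.598 -2.945
v 2.592 4.519 -3.07
v 2.186 4.25 -3.531
v 2.217 3.918 -4.112
v 2.672 3.676 -4.541
v 3.337 3.639 -4.618
v -3.616 2.955 -1.514
v -2.793 3.499 -1.457
v -2.747 1.621 -1.363
v -1.924 2.165 -1.306
v -2.582 2.186 -0.569
v -3.119 3.01 -0.662
v -2.421 2.11 -2.158
v -2.958 2.934 -2.251
v -2.054 2.976 -1.855
v -2.153 3.023 -0.873
v -3.387 2.097 -1.947
v -3.486 2.144 -0.965
v -3.281 3.344 -1.499
v -2.259 1.776 -1.321
v -2.646 1.788 -0.888
v -2.162 2.108 -0.854
v -3.473 3.057 -1.032
v -2.988 3.376 -0.998
v -2.864 2.605 -0.476
v -2.552 1.744 -1.822
v -2.067 2.063 -1.788
v -3.378 3.012 -1.966
v -2.894 3.332 -1.932
v -2.676 2.515 -2.344
v -2.362 3.356 -1.699
v -1.852 2.572 -1.61
v -2.144 2.54 -2.111
v -2.46 3.025 -2.166
v -2.421 3.384 -1.122
v -1.91 2.6 -1.033
v -2.297 2.612 -0.599
v -2.613 3.097 -0.654
v -1.987 3.077 -1.356
v -3.63 2.52 -1.787
v -3.119 1.736 -1.698
v -2.927 2.023 -2.166
v -3.243 2.508 -2.221
v -3.688 2.548 -1.21
v -3.178 1.764 -1.121
v -3.08 2.095 -0.654
v -3.396 2.58 -0.709
v -3.553 2.043 -1.464
v -0.416 -3.111 4.108
v 0.095 -2.595 4.735
v 0.773 -2.744 2.836
v 1.285 -2.228 3.463
v 0.435 -4.452 4.517
v 0.947 -3.936 5.144
v 1.625 -4.085 3.245
v 2.136 -3.569 3.872
f 2 1 4
f 2 4 3
f 4 1 5
f 4 5 3
f 5 1 6
f 5 6 3
f 6 1 7
f 6 7 3
f 7 1 8
f 7 8 3
f 8 1 9
f 8 9 3
f 9 1 10
f 9 10 3
f 10 1 11
f 10 11 3
f 11 1 12
f 11 12 3
f 12 1 13
f 12 13 3
f 13 1 14
f 13 14 3
f 14 1 15
f 14 15 3
f 15 1 16
f 15 16 3
f 16 1 17
f 16 17 3
f 17 1 18
f 17 18 3
f 18 1 2
f 18 2 3
f 20 19 22
f 20 22 21
f 22 19 23
f 22 23 21
f 23 19 24
f 23 24 21
f 24 19 25
f 24 25 21
f 25 19 26
f 25 26 21
f 26 19 27
f 26 27 21
f 27 19 28
f 27 28 21
f 28 19 29
f 28 29 21
f 29 19 20
f 29 20 21
f 30 67 46
f 67 41 70
f 46 70 35
f 67 70 46
f 30 46 42
f 46 35 47
f 42 47 31
f 46 47 42
f 30 42 51
f 42 31 52
f 51 52 37
f 42 52 51
f 30 51 63
f 51 37 66
f 63 66 40
f 51 66 63
f 30 63 67
f 63 40 71
f 67 71 41
f 63 71 67
f 31 47 58
f 47 35 61
f 58 61 39
f 47 61 58
f 35 70 48
f 70 41 69
f 48 69 34
f 70 69 48
f 41 71 68
f 71 40 64
f 68 64 32
f 71 64 68
f 40 66 65
f 66 37 53
f 65 53 36
f 66 53 65
f 37 52 57
f 52 31 54
f 57 54 38
f 52 54 57
f 33 59 45
f 59 39 60
f 45 60 34
f 59 60 45
f 33 45 43
f 45 34 44
f 43 44 32
f 45 44 43
f 33 43 50
f 43 32 49
f 50 49 36
f 43 49 50
f 33 50 55
f 50 36 56
f 55 56 38
f 50 56 55
f 33 55 59
f 55 38 62
f 59 62 39
f 55 62 59
f 34 60 48
f 60 39 61
f 48 61 35
f 60 61 48
f 32 44 68
f 44 34 69
f 68 69 41
f 44 69 68
f 36 49 65
f 49 32 64
f 65 64 40
f 49 64 65
f 38 56 57
f 56 36 53
f 57 53 37
f 56 53 57
f 39 62 58
f 62 38 54
f 58 54 31
f 62 54 58
f 73 75 72
f 76 73 72
f 72 75 74
f 74 76 72
f 73 79 75
f 77 73 76
f 77 79 73
f 75 79 74
f 78 76 74
f 74 79 78
f 78 77 76
f 79 77 78



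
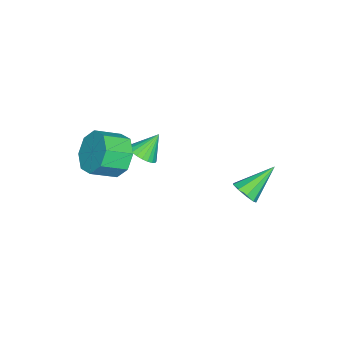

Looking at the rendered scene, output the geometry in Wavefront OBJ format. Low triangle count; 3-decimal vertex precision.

v -1.737 -3.767 -3.759
v -1.083 -3.559 -3.481
v -2.343 -3.193 -2.761
v -1.147 -3.334 -3.649
v -1.301 -3.174 -3.834
v -1.521 -3.105 -4.008
v -1.774 -3.136 -4.144
v -2.021 -3.263 -4.221
v -2.225 -3.467 -4.227
v -2.355 -3.717 -4.163
v -2.391 -3.974 -4.036
v -2.327 -4.2 -3.868
v -2.174 -4.359 -3.683
v -1.954 -4.429 -3.509
v -1.701 -4.398 -3.374
v -1.453 -4.27 -3.297
v -1.249 -4.066 -3.29
v -1.119 -3.817 -3.354
v 2.762 -3.25 0.243
v 3.544 -3.08 -0.422
v 4.24 -3.96 0.173
v 3.458 -4.13 0.837
v 3.584 -2.613 0.222
v 4.28 -3.494 0.816
v 3.143 -2.52 0.878
v 3.839 -3.4 1.472
v 2.478 -2.854 1.162
v 3.175 -3.734 1.756
v 1.98 -3.42 0.907
v 2.676 -4.3 1.502
v 1.94 -3.886 0.264
v 2.636 -4.767 0.858
v 2.381 -3.98 -0.392
v 3.077 -4.86 0.202
v 3.045 -3.646 -0.676
v 3.742 -4.526 -0.082
v -0.976 1.012 -4.467
v -0.584 0.838 -3.926
v -2.064 2.028 -3.353
v -0.419 1.233 -4.125
v -0.514 1.524 -4.484
v -0.826 1.576 -4.835
v -1.207 1.363 -5.014
v -1.481 0.986 -4.937
v -1.518 0.621 -4.64
v -1.301 0.439 -4.262
v -0.933 0.524 -3.98
f 2 1 4
f 2 4 3
f 4 1 5
f 4 5 3
f 5 1 6
f 5 6 3
f 6 1 7
f 6 7 3
f 7 1 8
f 7 8 3
f 8 1 9
f 8 9 3
f 9 1 10
f 9 10 3
f 10 1 11
f 10 11 3
f 11 1 12
f 11 12 3
f 12 1 13
f 12 13 3
f 13 1 14
f 13 14 3
f 14 1 15
f 14 15 3
f 15 1 16
f 15 16 3
f 16 1 17
f 16 17 3
f 17 1 18
f 17 18 3
f 18 1 2
f 18 2 3
f 20 19 23
f 20 23 21
f 21 23 24
f 21 24 22
f 23 19 25
f 23 25 24
f 24 25 26
f 24 26 22
f 25 19 27
f 25 27 26
f 26 27 28
f 26 28 22
f 27 19 29
f 27 29 28
f 28 29 30
f 28 30 22
f 29 19 31
f 29 31 30
f 30 31 32
f 30 32 22
f 31 19 33
f 31 33 32
f 32 33 34
f 32 34 22
f 33 19 35
f 33 35 34
f 34 35 36
f 34 36 22
f 35 19 20
f 35 20 36
f 36 20 21
f 36 21 22
f 38 37 40
f 38 40 39
f 40 37 41
f 40 41 39
f 41 37 42
f 41 42 39
f 42 37 43
f 42 43 39
f 43 37 44
f 43 44 39
f 44 37 45
f 44 45 39
f 45 37 46
f 45 46 39
f 46 37 47
f 46 47 39
f 47 37 38
f 47 38 39



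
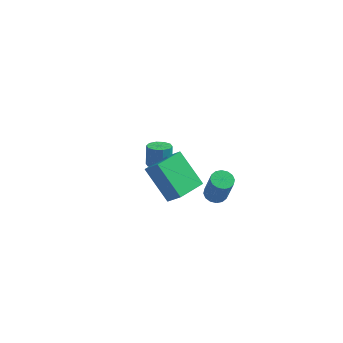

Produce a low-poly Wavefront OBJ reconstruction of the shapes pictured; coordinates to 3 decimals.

v -1.163 2.142 -1.292
v -0.75 2.628 -1.422
v -0.845 3.003 -0.318
v -1.257 2.518 -0.188
v -1.123 2.757 -1.498
v -1.218 3.133 -0.394
v -1.511 2.652 -1.495
v -1.605 3.028 -0.391
v -1.765 2.352 -1.415
v -1.86 2.728 -0.311
v -1.79 1.972 -1.288
v -1.885 2.347 -0.184
v -1.575 1.657 -1.162
v -1.67 2.032 -0.058
v -1.202 1.527 -1.086
v -1.297 1.903 0.018
v -0.815 1.632 -1.089
v -0.909 2.008 0.015
v -0.56 1.932 -1.169
v -0.655 2.308 -0.065
v -0.535 2.313 -1.296
v -0.63 2.688 -0.192
v 1.5 -4.541 2.629
v 0.188 -3.872 4.04
v 2.119 -3.156 2.548
v 0.807 -2.486 3.959
v 2.213 -4.814 3.421
v 0.901 -4.144 4.832
v 2.832 -3.428 3.34
v 1.52 -2.759 4.751
v 2.259 0.557 -1.233
v 2.71 0.223 -1.446
v 3.171 -0.192 0.18
v 2.721 0.143 0.393
v 2.831 0.506 -1.408
v 3.292 0.092 0.218
v 2.799 0.803 -1.323
v 3.26 0.389 0.302
v 2.623 1.034 -1.214
v 3.084 0.62 0.411
v 2.349 1.138 -1.11
v 2.81 0.723 0.515
v 2.051 1.085 -1.039
v 2.512 0.671 0.587
v 1.809 0.892 -1.02
v 2.27 0.477 0.606
v 1.688 0.608 -1.058
v 2.149 0.194 0.568
v 1.72 0.311 -1.142
v 2.181 -0.103 0.483
v 1.896 0.08 -1.251
v 2.357 -0.334 0.374
v 2.17 -0.023 -1.355
v 2.631 -0.438 0.27
v 2.468 0.029 -1.427
v 2.929 -0.385 0.199
f 2 1 5
f 2 5 3
f 3 5 6
f 3 6 4
f 5 1 7
f 5 7 6
f 6 7 8
f 6 8 4
f 7 1 9
f 7 9 8
f 8 9 10
f 8 10 4
f 9 1 11
f 9 11 10
f 10 11 12
f 10 12 4
f 11 1 13
f 11 13 12
f 12 13 14
f 12 14 4
f 13 1 15
f 13 15 14
f 14 15 16
f 14 16 4
f 15 1 17
f 15 17 16
f 16 17 18
f 16 18 4
f 17 1 19
f 17 19 18
f 18 19 20
f 18 20 4
f 19 1 21
f 19 21 20
f 20 21 22
f 20 22 4
f 21 1 2
f 21 2 22
f 22 2 3
f 22 3 4
f 24 26 23
f 27 24 23
f 23 26 25
f 25 27 23
f 24 30 26
f 28 24 27
f 28 30 24
f 26 30 25
f 29 27 25
f 25 30 29
f 29 28 27
f 30 28 29
f 32 31 35
f 32 35 33
f 33 35 36
f 33 36 34
f 35 31 37
f 35 37 36
f 36 37 38
f 36 38 34
f 37 31 39
f 37 39 38
f 38 39 40
f 38 40 34
f 39 31 41
f 39 41 40
f 40 41 42
f 40 42 34
f 41 31 43
f 41 43 42
f 42 43 44
f 42 44 34
f 43 31 45
f 43 45 44
f 44 45 46
f 44 46 34
f 45 31 47
f 45 47 46
f 46 47 48
f 46 48 34
f 47 31 49
f 47 49 48
f 48 49 50
f 48 50 34
f 49 31 51
f 49 51 50
f 50 51 52
f 50 52 34
f 51 31 53
f 51 53 52
f 52 53 54
f 52 54 34
f 53 31 55
f 53 55 54
f 54 55 56
f 54 56 34
f 55 31 32
f 55 32 56
f 56 32 33
f 56 33 34

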